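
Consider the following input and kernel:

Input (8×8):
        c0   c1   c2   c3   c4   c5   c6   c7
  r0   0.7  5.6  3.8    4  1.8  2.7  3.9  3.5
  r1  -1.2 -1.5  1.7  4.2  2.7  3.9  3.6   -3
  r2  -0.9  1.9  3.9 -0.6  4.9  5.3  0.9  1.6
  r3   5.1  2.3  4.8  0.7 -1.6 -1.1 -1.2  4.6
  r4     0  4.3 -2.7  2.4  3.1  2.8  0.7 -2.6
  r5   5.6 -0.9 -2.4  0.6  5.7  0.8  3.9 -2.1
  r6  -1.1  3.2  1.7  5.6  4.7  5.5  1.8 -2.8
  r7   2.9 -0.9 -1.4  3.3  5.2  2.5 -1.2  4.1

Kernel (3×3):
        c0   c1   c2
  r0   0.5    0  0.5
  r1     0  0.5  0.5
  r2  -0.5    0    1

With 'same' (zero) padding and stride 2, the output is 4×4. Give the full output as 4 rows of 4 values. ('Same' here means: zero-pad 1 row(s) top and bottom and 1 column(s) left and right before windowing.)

1.65 8.85 4.05 -1.25
2.05 2.55 7.7 6.85
2.4 2.4 3.25 -1.7
-0.3 7.25 6.65 1.7

Output[0,0]: The receptive field on the zero-padded input at this output position is [0 0 0 / 0 0.7 5.6 / 0 -1.2 -1.5]. Elementwise product with the kernel and sum: 0·0.5 + 0·0.5 + 0.7·0.5 + 5.6·0.5 + 0·-0.5 + -1.5·1.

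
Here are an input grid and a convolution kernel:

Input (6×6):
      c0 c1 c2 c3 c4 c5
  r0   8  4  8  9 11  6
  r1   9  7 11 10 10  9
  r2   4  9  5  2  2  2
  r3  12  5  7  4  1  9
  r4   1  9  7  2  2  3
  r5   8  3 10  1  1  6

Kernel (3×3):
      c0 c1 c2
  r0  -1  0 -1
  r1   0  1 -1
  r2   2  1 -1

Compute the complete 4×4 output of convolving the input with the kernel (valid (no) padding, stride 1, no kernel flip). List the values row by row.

Output[0,0]: The receptive field on the input at this output position is [8 4 8 / 9 7 11 / 4 9 5]. Elementwise product with the kernel and sum: 8·-1 + 8·-1 + 7·1 + 11·-1 + 4·2 + 9·1 + 5·-1.

-8 9 -9 -10
6 -1 -4 -19
-7 15 10 -9
-8 11 12 -17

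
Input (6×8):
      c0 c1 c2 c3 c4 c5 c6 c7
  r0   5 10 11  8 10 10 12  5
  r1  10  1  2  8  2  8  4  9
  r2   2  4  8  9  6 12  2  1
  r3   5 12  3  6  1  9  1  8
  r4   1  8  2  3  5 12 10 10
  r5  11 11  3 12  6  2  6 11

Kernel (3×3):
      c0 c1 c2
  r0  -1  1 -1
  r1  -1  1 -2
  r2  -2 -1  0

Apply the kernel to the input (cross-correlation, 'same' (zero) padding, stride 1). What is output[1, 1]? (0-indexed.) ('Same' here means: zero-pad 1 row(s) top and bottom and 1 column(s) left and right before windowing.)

-27

The receptive field on the zero-padded input at this output position is [5 10 11 / 10 1 2 / 2 4 8]. Elementwise product with the kernel and sum: 5·-1 + 10·1 + 11·-1 + 10·-1 + 1·1 + 2·-2 + 2·-2 + 4·-1.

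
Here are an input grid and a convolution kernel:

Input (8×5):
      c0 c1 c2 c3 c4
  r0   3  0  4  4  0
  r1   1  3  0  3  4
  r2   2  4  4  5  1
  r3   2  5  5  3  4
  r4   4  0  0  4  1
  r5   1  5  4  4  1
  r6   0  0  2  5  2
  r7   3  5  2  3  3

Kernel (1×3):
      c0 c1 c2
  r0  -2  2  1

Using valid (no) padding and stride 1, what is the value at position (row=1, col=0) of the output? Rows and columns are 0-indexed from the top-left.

4

The receptive field on the input at this output position is [1 3 0]. Elementwise product with the kernel and sum: 1·-2 + 3·2 + 0·1.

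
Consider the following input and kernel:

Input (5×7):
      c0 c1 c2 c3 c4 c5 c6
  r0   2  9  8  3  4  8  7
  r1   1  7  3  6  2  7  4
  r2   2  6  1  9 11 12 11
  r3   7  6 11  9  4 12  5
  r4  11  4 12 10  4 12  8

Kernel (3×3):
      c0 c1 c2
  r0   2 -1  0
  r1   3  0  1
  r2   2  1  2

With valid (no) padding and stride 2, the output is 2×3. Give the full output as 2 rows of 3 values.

Output[0,0]: The receptive field on the input at this output position is [2 9 8 / 1 7 3 / 2 6 1]. Elementwise product with the kernel and sum: 2·2 + 9·-1 + 1·3 + 3·1 + 2·2 + 6·1 + 1·2.

13 57 66
80 72 63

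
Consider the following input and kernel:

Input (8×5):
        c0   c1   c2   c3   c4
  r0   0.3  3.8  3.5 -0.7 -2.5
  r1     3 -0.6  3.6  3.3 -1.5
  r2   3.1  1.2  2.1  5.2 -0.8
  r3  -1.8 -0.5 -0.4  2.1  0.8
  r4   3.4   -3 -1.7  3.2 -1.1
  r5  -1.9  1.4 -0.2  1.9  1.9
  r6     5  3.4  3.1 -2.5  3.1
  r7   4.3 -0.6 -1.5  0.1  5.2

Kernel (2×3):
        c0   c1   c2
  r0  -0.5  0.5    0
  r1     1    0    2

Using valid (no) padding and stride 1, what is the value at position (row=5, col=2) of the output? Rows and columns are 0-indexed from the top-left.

The receptive field on the input at this output position is [-0.2 1.9 1.9 / 3.1 -2.5 3.1]. Elementwise product with the kernel and sum: -0.2·-0.5 + 1.9·0.5 + 3.1·1 + 3.1·2.

10.35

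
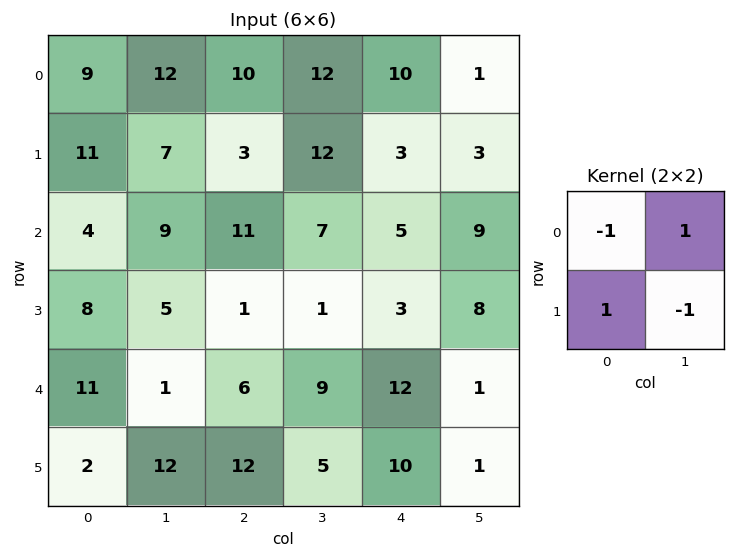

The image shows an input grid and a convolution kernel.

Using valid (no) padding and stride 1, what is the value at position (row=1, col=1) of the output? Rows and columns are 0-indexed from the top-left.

The receptive field on the input at this output position is [7 3 / 9 11]. Elementwise product with the kernel and sum: 7·-1 + 3·1 + 9·1 + 11·-1.

-6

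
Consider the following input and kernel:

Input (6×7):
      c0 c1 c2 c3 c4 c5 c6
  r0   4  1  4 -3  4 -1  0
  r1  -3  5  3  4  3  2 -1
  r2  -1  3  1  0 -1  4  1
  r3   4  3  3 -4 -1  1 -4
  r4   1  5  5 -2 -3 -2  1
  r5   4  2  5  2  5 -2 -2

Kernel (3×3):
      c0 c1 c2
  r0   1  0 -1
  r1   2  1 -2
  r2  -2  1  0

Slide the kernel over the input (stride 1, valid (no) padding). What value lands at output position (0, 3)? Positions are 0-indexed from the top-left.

The receptive field on the input at this output position is [-3 4 -1 / 4 3 2 / 0 -1 4]. Elementwise product with the kernel and sum: -3·1 + -1·-1 + 4·2 + 3·1 + 2·-2 + 0·-2 + -1·1.

4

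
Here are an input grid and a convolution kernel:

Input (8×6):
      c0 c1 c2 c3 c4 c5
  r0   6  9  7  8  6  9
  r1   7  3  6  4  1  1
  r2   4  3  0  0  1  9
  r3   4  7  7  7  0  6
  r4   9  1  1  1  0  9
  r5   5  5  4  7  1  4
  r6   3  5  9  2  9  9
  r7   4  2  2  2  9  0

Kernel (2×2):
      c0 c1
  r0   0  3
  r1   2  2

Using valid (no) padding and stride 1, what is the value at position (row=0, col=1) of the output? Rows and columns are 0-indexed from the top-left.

The receptive field on the input at this output position is [9 7 / 3 6]. Elementwise product with the kernel and sum: 7·3 + 3·2 + 6·2.

39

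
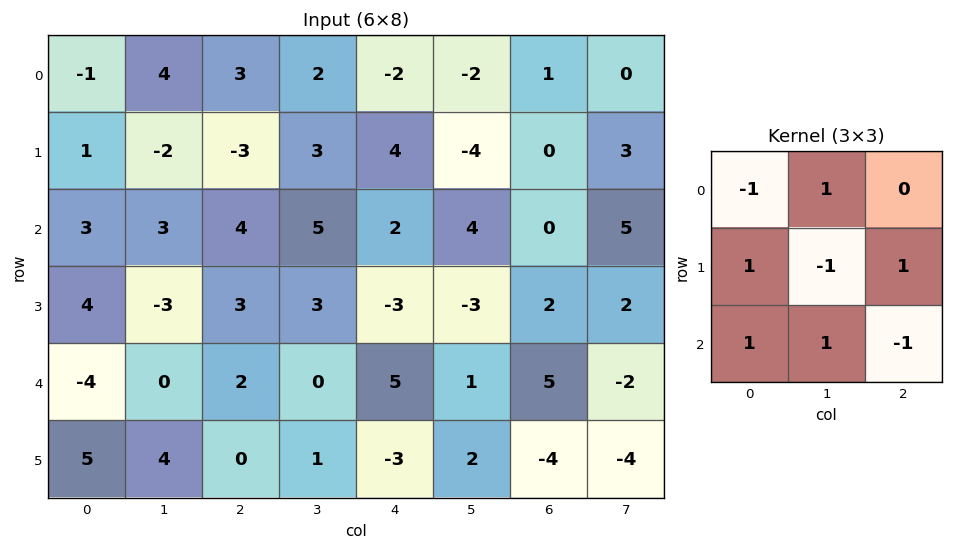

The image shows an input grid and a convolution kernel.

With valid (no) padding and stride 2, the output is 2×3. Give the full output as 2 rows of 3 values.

Output[0,0]: The receptive field on the input at this output position is [-1 4 3 / 1 -2 -3 / 3 3 4]. Elementwise product with the kernel and sum: -1·-1 + 4·1 + 1·1 + -2·-1 + -3·1 + 3·1 + 3·1 + 4·-1.
Output[0,1]: The receptive field on the input at this output position is [3 2 -2 / -3 3 4 / 4 5 2]. Elementwise product with the kernel and sum: 3·-1 + 2·1 + -3·1 + 3·-1 + 4·1 + 4·1 + 5·1 + 2·-1.

7 4 14
4 -5 5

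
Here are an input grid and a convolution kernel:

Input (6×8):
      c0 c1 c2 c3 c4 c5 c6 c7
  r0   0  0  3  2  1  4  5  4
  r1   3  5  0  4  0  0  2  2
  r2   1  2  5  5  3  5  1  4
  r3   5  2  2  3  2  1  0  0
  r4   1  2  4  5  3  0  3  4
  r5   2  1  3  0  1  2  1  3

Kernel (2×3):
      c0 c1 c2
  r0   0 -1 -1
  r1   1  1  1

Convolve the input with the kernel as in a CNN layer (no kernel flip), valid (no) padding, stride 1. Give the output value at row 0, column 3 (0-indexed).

-1

The receptive field on the input at this output position is [2 1 4 / 4 0 0]. Elementwise product with the kernel and sum: 1·-1 + 4·-1 + 4·1 + 0·1 + 0·1.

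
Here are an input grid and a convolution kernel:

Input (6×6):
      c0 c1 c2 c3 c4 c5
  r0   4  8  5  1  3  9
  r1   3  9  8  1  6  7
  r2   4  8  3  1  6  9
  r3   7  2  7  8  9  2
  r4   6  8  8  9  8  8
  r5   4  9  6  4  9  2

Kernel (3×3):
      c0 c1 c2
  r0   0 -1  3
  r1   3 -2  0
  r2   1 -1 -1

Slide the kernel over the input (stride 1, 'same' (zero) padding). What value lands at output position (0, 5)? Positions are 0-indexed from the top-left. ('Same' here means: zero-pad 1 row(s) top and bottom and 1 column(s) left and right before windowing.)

-10

The receptive field on the zero-padded input at this output position is [0 0 0 / 3 9 0 / 6 7 0]. Elementwise product with the kernel and sum: 0·-1 + 0·3 + 3·3 + 9·-2 + 6·1 + 7·-1 + 0·-1.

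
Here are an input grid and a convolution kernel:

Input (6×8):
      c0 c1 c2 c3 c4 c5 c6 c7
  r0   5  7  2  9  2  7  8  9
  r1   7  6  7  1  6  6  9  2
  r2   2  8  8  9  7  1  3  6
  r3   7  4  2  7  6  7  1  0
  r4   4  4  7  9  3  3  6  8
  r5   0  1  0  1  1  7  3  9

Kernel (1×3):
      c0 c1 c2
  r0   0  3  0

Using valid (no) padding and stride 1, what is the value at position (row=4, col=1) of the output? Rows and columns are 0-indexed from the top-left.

The receptive field on the input at this output position is [4 7 9]. Elementwise product with the kernel and sum: 7·3.

21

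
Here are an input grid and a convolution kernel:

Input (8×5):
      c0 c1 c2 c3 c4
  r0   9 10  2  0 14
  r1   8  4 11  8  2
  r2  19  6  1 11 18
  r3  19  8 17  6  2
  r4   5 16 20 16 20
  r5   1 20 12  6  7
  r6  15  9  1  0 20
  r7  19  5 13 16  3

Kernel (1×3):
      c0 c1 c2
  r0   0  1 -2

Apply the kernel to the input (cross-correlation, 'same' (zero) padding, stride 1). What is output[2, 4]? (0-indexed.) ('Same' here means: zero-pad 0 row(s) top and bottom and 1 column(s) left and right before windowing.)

The receptive field on the zero-padded input at this output position is [11 18 0]. Elementwise product with the kernel and sum: 18·1 + 0·-2.

18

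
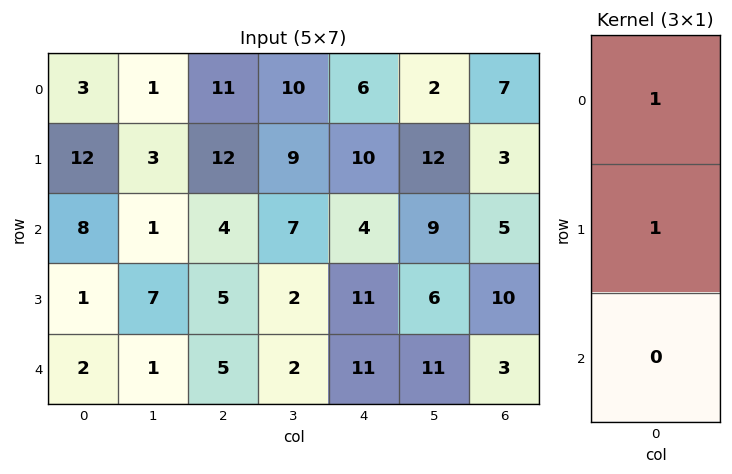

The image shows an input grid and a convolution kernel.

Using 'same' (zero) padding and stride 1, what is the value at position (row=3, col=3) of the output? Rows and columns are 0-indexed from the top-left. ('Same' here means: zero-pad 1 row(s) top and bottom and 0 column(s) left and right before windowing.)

The receptive field on the zero-padded input at this output position is [7 / 2 / 2]. Elementwise product with the kernel and sum: 7·1 + 2·1.

9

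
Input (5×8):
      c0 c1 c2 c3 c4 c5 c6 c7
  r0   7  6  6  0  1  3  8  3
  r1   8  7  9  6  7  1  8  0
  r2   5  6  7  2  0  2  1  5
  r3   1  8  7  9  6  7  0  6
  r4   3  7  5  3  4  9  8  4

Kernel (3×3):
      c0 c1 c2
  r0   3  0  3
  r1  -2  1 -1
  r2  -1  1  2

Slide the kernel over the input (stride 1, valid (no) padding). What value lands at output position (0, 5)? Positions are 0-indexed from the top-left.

The receptive field on the input at this output position is [3 8 3 / 1 8 0 / 2 1 5]. Elementwise product with the kernel and sum: 3·3 + 3·3 + 1·-2 + 8·1 + 0·-1 + 2·-1 + 1·1 + 5·2.

33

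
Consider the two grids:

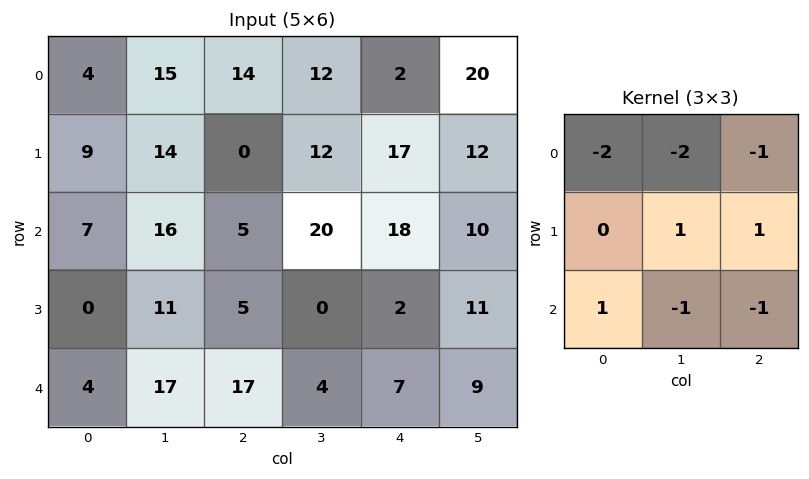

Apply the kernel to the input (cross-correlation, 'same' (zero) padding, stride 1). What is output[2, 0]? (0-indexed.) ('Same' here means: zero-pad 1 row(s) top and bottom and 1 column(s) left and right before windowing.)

The receptive field on the zero-padded input at this output position is [0 9 14 / 0 7 16 / 0 0 11]. Elementwise product with the kernel and sum: 0·-2 + 9·-2 + 14·-1 + 7·1 + 16·1 + 0·1 + 0·-1 + 11·-1.

-20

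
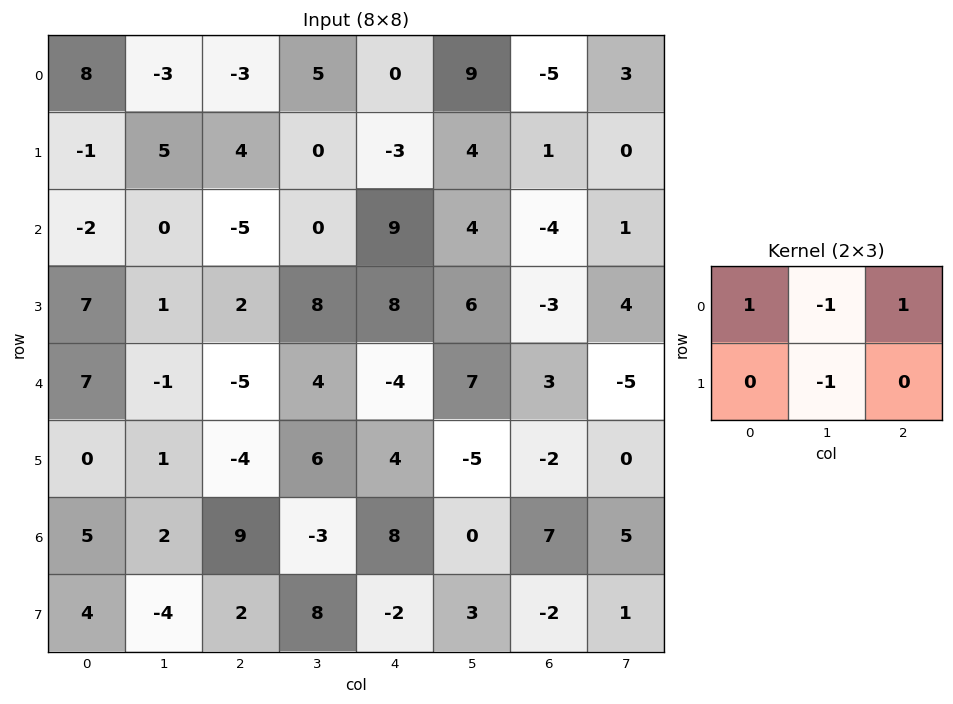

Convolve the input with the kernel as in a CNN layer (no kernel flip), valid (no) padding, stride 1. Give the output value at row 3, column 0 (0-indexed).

The receptive field on the input at this output position is [7 1 2 / 7 -1 -5]. Elementwise product with the kernel and sum: 7·1 + 1·-1 + 2·1 + -1·-1.

9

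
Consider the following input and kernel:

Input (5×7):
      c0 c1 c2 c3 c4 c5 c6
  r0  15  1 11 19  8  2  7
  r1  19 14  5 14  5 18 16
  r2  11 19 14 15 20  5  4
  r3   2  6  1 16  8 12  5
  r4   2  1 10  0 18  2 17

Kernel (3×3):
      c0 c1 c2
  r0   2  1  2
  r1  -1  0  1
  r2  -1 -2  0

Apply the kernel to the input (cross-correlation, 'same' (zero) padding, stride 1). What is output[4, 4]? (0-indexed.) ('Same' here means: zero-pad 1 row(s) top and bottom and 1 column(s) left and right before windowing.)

The receptive field on the zero-padded input at this output position is [16 8 12 / 0 18 2 / 0 0 0]. Elementwise product with the kernel and sum: 16·2 + 8·1 + 12·2 + 0·-1 + 2·1 + 0·-1 + 0·-2.

66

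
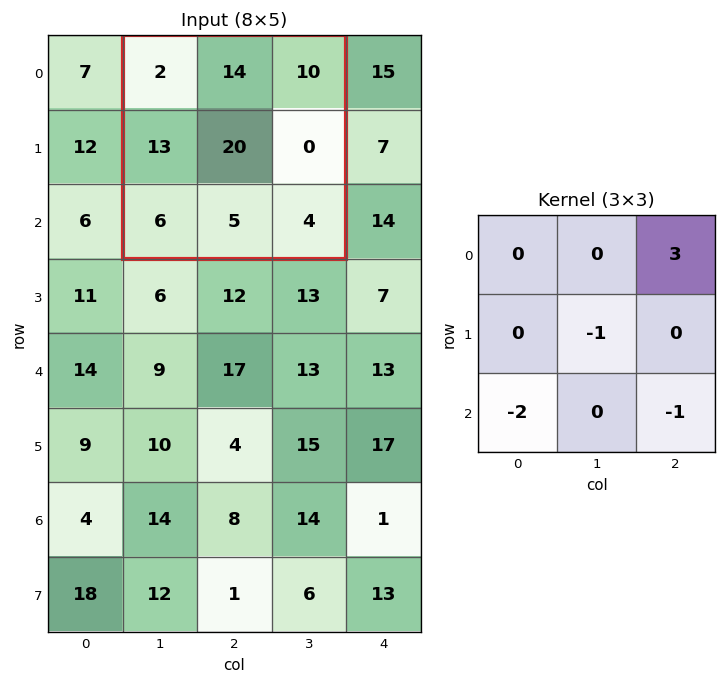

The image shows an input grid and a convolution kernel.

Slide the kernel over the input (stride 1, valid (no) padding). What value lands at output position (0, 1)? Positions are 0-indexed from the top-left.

The receptive field on the input at this output position is [2 14 10 / 13 20 0 / 6 5 4]. Elementwise product with the kernel and sum: 10·3 + 20·-1 + 6·-2 + 4·-1.

-6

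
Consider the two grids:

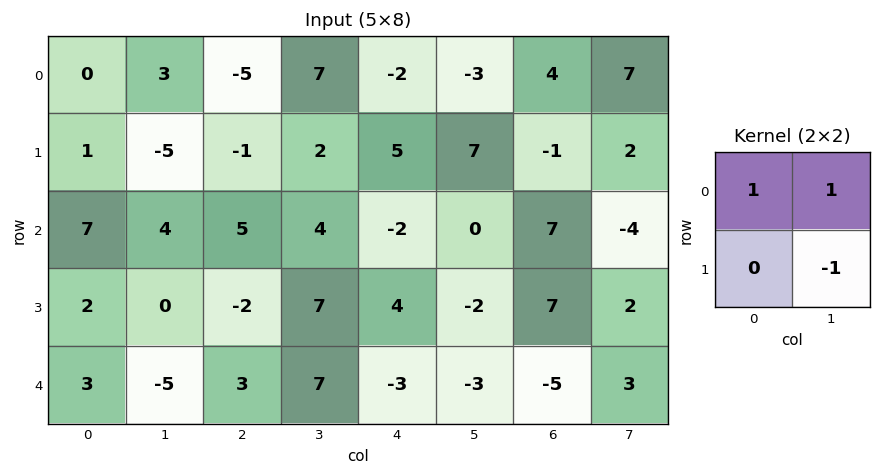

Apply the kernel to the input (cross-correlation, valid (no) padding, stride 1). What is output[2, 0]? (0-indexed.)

The receptive field on the input at this output position is [7 4 / 2 0]. Elementwise product with the kernel and sum: 7·1 + 4·1 + 0·-1.

11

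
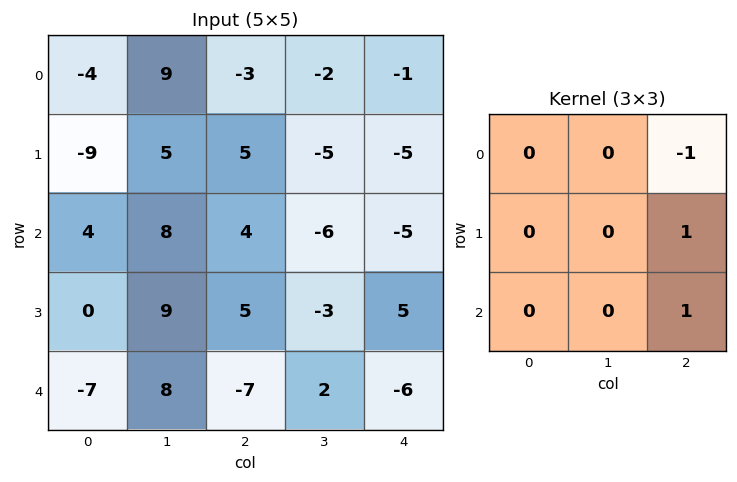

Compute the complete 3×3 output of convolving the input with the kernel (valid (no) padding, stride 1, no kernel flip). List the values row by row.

Output[0,0]: The receptive field on the input at this output position is [-4 9 -3 / -9 5 5 / 4 8 4]. Elementwise product with the kernel and sum: -3·-1 + 5·1 + 4·1.

12 -9 -9
4 -4 5
-6 5 4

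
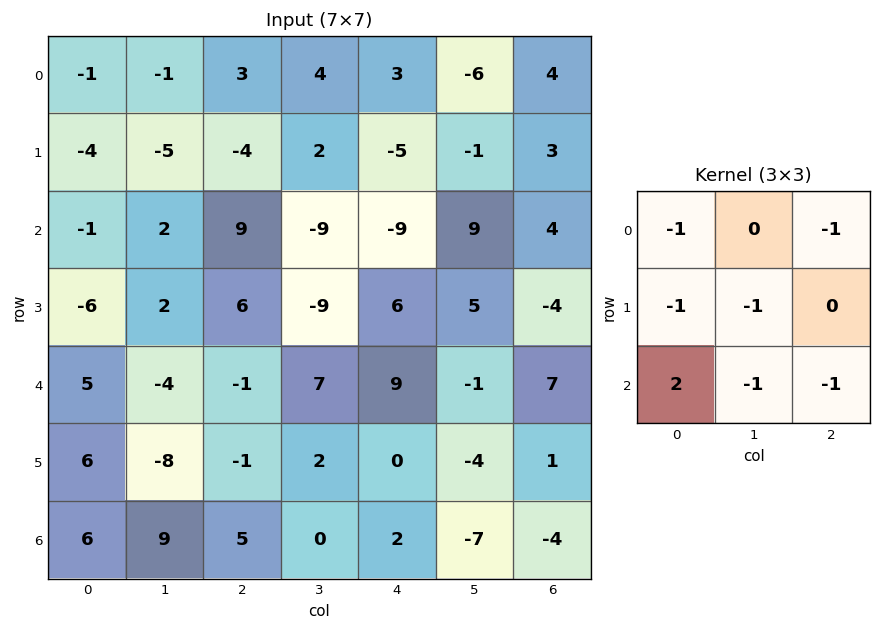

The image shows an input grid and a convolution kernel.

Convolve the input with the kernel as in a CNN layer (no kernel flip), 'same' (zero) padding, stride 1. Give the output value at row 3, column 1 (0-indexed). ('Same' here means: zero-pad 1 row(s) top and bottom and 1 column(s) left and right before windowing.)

The receptive field on the zero-padded input at this output position is [-1 2 9 / -6 2 6 / 5 -4 -1]. Elementwise product with the kernel and sum: -1·-1 + 9·-1 + -6·-1 + 2·-1 + 5·2 + -4·-1 + -1·-1.

11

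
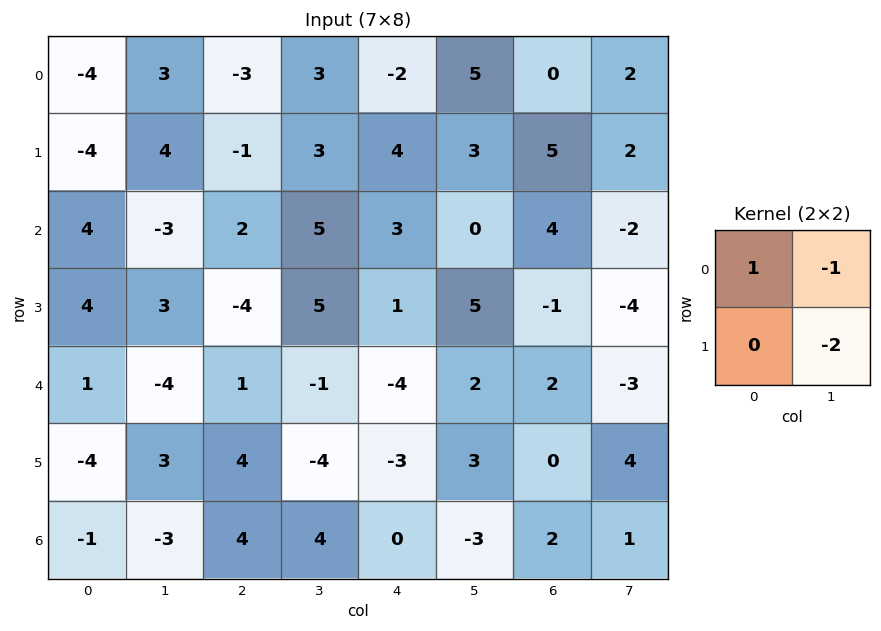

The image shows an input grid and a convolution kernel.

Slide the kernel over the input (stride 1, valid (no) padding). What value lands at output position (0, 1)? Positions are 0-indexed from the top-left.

8

The receptive field on the input at this output position is [3 -3 / 4 -1]. Elementwise product with the kernel and sum: 3·1 + -3·-1 + -1·-2.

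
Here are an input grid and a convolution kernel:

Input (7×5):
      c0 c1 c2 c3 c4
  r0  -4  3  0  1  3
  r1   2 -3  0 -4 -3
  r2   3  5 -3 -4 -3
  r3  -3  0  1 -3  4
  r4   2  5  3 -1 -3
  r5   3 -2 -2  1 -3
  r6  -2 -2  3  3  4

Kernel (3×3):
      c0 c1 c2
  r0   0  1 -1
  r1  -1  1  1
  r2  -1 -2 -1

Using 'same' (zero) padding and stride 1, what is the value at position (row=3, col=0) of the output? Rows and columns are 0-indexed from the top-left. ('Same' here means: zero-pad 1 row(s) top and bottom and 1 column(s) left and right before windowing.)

-14

The receptive field on the zero-padded input at this output position is [0 3 5 / 0 -3 0 / 0 2 5]. Elementwise product with the kernel and sum: 3·1 + 5·-1 + 0·-1 + -3·1 + 0·1 + 0·-1 + 2·-2 + 5·-1.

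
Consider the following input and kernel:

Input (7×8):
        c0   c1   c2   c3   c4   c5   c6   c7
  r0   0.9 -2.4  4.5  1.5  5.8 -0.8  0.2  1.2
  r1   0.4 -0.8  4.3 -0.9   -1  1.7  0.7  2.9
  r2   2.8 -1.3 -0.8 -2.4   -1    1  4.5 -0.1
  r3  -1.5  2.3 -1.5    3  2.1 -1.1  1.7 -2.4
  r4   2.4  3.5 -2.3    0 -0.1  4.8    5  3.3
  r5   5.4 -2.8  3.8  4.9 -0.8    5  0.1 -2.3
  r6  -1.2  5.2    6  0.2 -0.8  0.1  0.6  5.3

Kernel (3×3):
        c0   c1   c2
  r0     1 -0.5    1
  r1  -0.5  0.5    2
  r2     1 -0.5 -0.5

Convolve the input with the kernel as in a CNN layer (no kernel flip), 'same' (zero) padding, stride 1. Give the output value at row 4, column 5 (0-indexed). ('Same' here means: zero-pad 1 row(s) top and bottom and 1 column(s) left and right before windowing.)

The receptive field on the zero-padded input at this output position is [2.1 -1.1 1.7 / -0.1 4.8 5 / -0.8 5 0.1]. Elementwise product with the kernel and sum: 2.1·1 + -1.1·-0.5 + 1.7·1 + -0.1·-0.5 + 4.8·0.5 + 5·2 + -0.8·1 + 5·-0.5 + 0.1·-0.5.

13.45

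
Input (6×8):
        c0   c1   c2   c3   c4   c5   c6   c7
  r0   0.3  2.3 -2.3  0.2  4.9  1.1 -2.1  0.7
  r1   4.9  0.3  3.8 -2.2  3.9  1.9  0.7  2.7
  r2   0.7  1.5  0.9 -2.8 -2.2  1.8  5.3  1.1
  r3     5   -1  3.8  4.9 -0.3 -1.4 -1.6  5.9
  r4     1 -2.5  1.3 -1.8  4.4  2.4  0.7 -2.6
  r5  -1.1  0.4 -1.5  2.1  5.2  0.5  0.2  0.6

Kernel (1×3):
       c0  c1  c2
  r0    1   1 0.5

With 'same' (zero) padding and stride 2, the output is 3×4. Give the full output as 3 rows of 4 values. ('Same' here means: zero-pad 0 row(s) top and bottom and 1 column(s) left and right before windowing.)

1.45 0.1 5.65 -0.65
1.45 1 -4.1 7.65
-0.25 -2.1 3.8 1.8

Output[0,0]: The receptive field on the zero-padded input at this output position is [0 0.3 2.3]. Elementwise product with the kernel and sum: 0·1 + 0.3·1 + 2.3·0.5.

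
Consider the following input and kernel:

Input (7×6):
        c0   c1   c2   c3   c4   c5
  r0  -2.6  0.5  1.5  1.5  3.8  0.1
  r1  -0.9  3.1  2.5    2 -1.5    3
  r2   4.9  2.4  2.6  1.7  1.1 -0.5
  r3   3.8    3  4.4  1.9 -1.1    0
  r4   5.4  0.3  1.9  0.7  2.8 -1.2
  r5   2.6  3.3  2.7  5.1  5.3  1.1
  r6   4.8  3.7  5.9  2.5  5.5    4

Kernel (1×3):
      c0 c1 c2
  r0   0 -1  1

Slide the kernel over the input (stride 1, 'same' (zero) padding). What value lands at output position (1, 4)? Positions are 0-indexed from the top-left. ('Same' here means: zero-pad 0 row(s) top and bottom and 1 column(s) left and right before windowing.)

4.5

The receptive field on the zero-padded input at this output position is [2 -1.5 3]. Elementwise product with the kernel and sum: -1.5·-1 + 3·1.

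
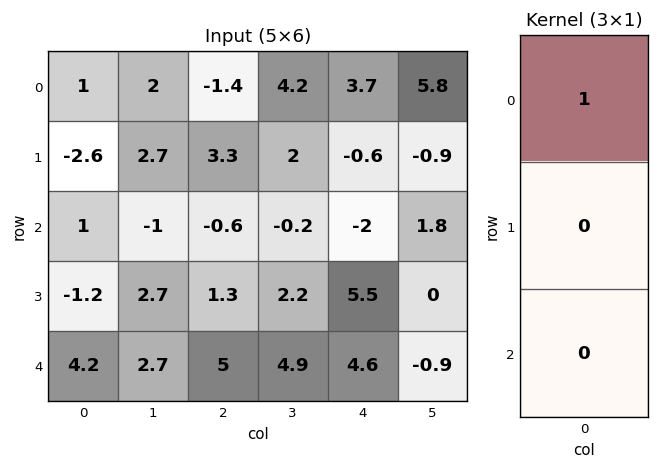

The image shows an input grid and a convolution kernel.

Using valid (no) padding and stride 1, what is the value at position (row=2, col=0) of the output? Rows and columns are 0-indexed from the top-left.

1

The receptive field on the input at this output position is [1 / -1.2 / 4.2]. Elementwise product with the kernel and sum: 1·1.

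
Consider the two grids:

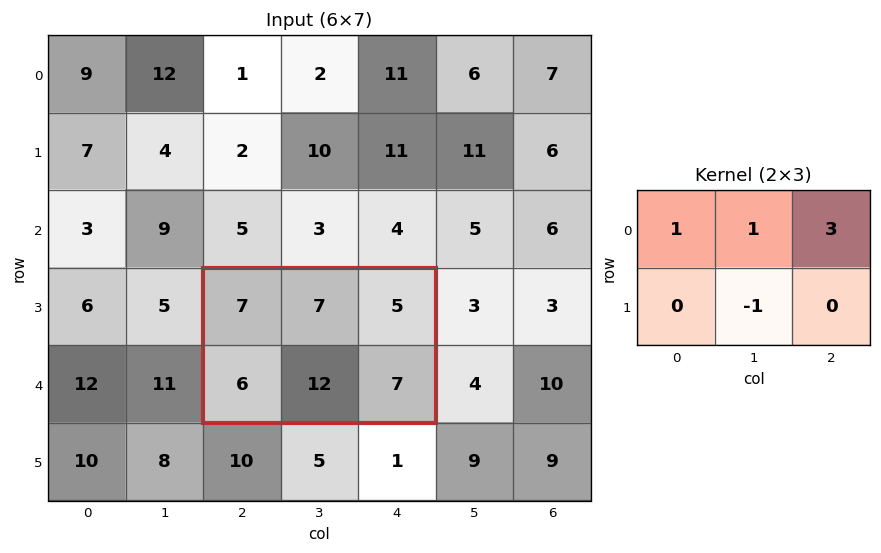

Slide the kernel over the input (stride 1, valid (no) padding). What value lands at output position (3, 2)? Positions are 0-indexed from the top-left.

17

The receptive field on the input at this output position is [7 7 5 / 6 12 7]. Elementwise product with the kernel and sum: 7·1 + 7·1 + 5·3 + 12·-1.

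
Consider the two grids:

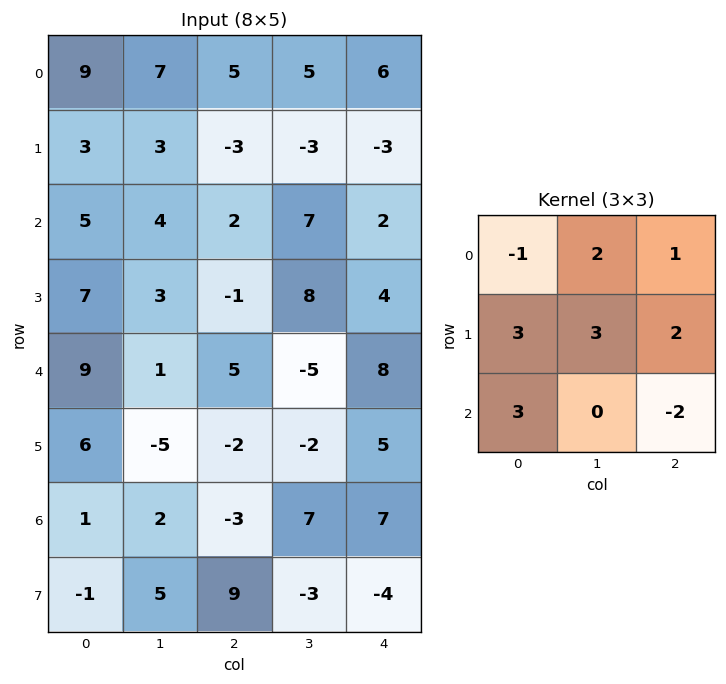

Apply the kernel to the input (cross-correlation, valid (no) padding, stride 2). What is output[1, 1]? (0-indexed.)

42

The receptive field on the input at this output position is [2 7 2 / -1 8 4 / 5 -5 8]. Elementwise product with the kernel and sum: 2·-1 + 7·2 + 2·1 + -1·3 + 8·3 + 4·2 + 5·3 + 8·-2.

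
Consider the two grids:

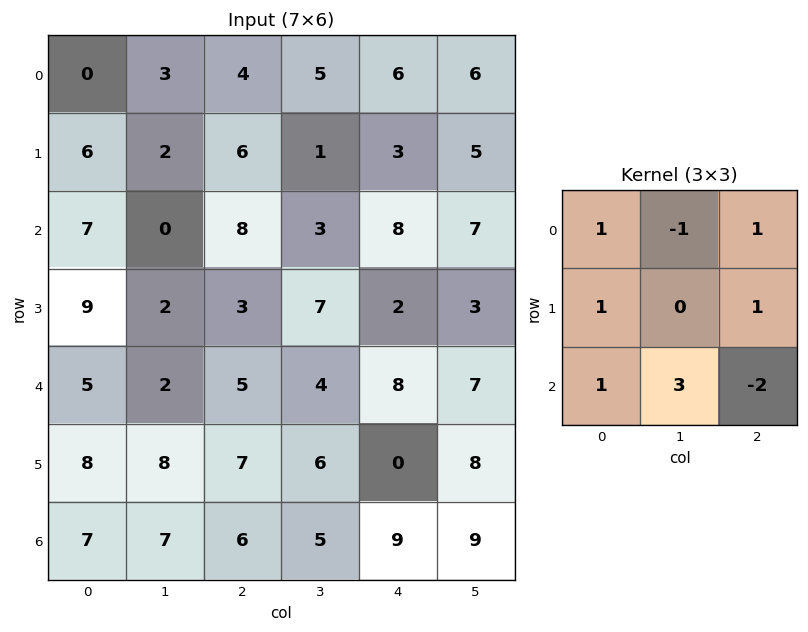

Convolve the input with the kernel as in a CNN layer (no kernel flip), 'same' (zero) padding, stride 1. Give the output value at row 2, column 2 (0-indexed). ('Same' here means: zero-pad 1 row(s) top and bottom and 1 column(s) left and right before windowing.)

The receptive field on the zero-padded input at this output position is [2 6 1 / 0 8 3 / 2 3 7]. Elementwise product with the kernel and sum: 2·1 + 6·-1 + 1·1 + 0·1 + 3·1 + 2·1 + 3·3 + 7·-2.

-3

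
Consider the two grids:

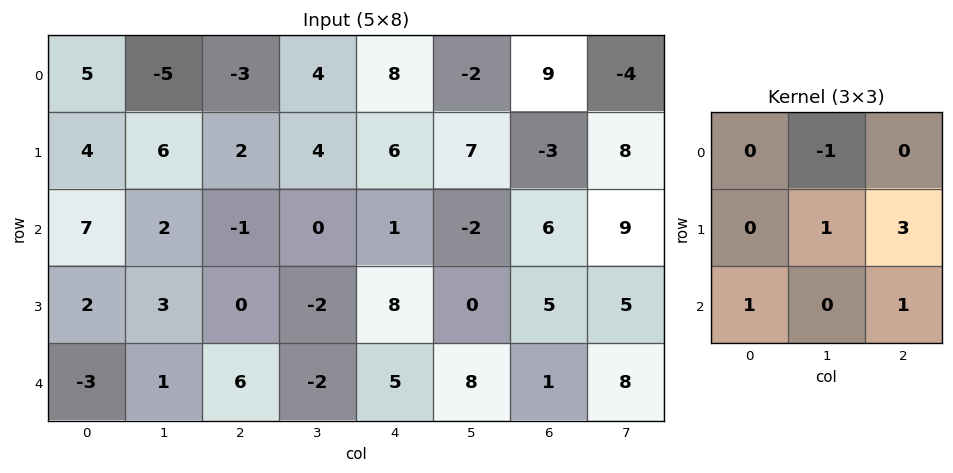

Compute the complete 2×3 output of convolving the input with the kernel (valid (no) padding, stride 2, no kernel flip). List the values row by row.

23 18 7
4 33 23

Output[0,0]: The receptive field on the input at this output position is [5 -5 -3 / 4 6 2 / 7 2 -1]. Elementwise product with the kernel and sum: -5·-1 + 6·1 + 2·3 + 7·1 + -1·1.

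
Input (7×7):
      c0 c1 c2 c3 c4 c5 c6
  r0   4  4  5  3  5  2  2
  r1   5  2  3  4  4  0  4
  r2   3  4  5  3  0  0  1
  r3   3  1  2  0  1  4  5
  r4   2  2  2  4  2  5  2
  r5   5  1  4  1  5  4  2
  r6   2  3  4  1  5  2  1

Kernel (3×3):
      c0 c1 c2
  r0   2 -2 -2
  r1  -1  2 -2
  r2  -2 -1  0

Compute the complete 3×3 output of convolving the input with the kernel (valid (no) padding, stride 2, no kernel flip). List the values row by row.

-27 -22 -10
-23 -8 -14
-22 -29 -23

Output[0,0]: The receptive field on the input at this output position is [4 4 5 / 5 2 3 / 3 4 5]. Elementwise product with the kernel and sum: 4·2 + 4·-2 + 5·-2 + 5·-1 + 2·2 + 3·-2 + 3·-2 + 4·-1.
Output[0,1]: The receptive field on the input at this output position is [5 3 5 / 3 4 4 / 5 3 0]. Elementwise product with the kernel and sum: 5·2 + 3·-2 + 5·-2 + 3·-1 + 4·2 + 4·-2 + 5·-2 + 3·-1.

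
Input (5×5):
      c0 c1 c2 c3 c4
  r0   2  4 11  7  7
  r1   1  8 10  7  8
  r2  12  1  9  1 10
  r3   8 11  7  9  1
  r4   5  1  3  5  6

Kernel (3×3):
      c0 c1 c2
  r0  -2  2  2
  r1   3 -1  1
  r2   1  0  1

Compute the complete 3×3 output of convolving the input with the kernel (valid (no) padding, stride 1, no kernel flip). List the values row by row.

Output[0,0]: The receptive field on the input at this output position is [2 4 11 / 1 8 10 / 12 1 9]. Elementwise product with the kernel and sum: 2·-2 + 4·2 + 11·2 + 1·3 + 8·-1 + 10·1 + 12·1 + 9·1.

52 51 56
93 33 54
24 59 26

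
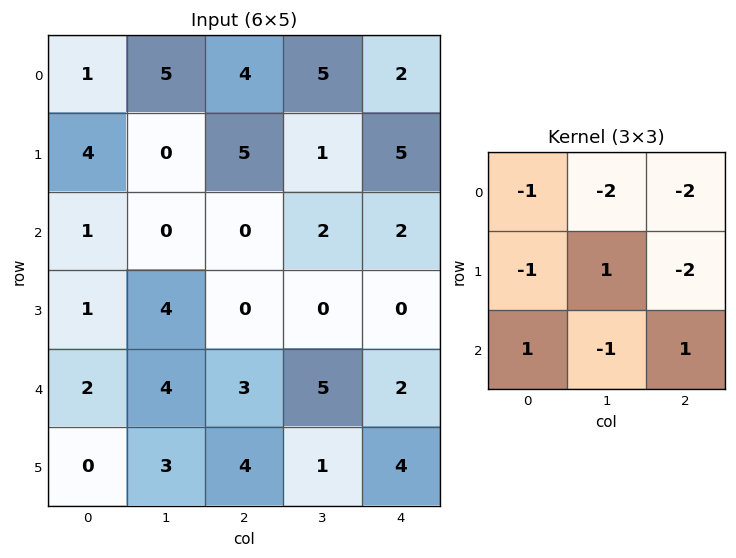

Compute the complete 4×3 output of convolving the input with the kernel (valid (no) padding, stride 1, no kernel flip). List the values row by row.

Output[0,0]: The receptive field on the input at this output position is [1 5 4 / 4 0 5 / 1 0 0]. Elementwise product with the kernel and sum: 1·-1 + 5·-2 + 4·-2 + 4·-1 + 0·1 + 5·-2 + 1·1 + 0·-1 + 0·1.

-32 -18 -32
-18 -12 -19
3 -2 -8
-12 -15 5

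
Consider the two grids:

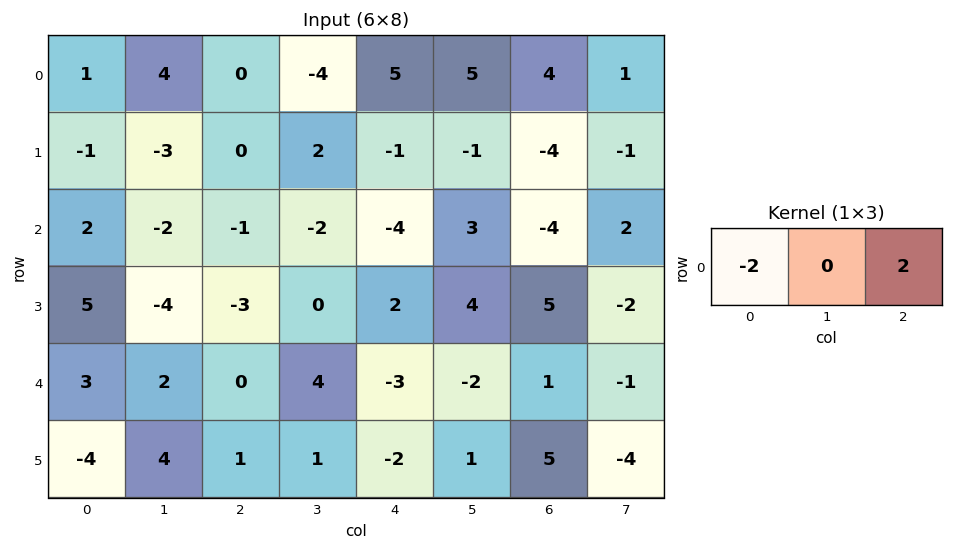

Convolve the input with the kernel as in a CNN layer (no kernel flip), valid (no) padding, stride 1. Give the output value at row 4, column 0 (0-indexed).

The receptive field on the input at this output position is [3 2 0]. Elementwise product with the kernel and sum: 3·-2 + 0·2.

-6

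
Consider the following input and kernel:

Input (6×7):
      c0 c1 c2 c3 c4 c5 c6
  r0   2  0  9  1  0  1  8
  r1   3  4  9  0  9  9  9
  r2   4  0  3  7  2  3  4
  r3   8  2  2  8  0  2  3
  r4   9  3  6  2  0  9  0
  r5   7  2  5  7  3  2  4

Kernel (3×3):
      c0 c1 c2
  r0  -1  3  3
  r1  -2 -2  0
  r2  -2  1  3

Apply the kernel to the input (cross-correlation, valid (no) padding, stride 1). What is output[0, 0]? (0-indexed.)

12

The receptive field on the input at this output position is [2 0 9 / 3 4 9 / 4 0 3]. Elementwise product with the kernel and sum: 2·-1 + 0·3 + 9·3 + 3·-2 + 4·-2 + 4·-2 + 0·1 + 3·3.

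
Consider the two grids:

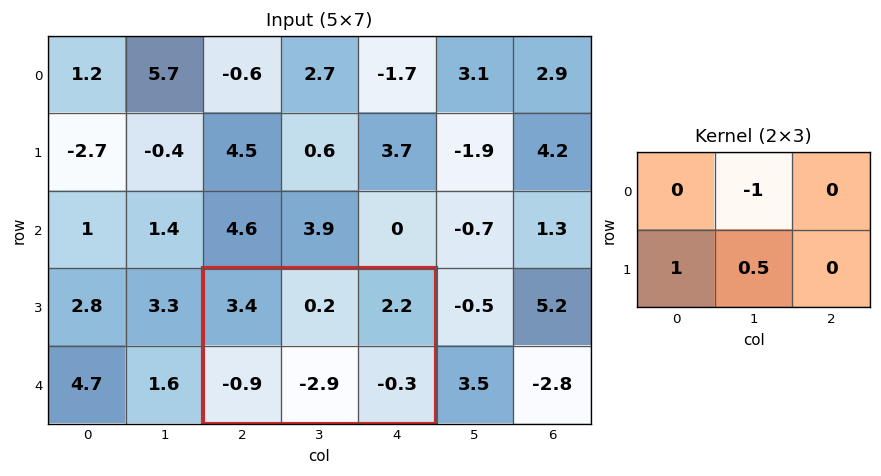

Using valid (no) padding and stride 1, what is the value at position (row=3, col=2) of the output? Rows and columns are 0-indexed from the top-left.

The receptive field on the input at this output position is [3.4 0.2 2.2 / -0.9 -2.9 -0.3]. Elementwise product with the kernel and sum: 0.2·-1 + -0.9·1 + -2.9·0.5.

-2.55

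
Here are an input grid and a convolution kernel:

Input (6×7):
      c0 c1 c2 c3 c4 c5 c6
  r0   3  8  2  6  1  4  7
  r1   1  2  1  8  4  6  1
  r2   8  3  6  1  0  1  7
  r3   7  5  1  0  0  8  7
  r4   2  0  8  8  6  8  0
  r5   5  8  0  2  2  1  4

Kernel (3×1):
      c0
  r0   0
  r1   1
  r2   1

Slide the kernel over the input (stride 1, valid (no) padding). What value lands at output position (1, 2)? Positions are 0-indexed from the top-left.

The receptive field on the input at this output position is [1 / 6 / 1]. Elementwise product with the kernel and sum: 6·1 + 1·1.

7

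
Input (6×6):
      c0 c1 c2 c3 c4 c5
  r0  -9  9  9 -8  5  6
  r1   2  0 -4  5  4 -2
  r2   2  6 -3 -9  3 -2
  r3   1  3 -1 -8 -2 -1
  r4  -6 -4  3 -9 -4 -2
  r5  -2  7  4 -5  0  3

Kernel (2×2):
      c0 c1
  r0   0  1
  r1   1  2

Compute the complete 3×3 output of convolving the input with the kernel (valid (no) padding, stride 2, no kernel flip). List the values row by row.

11 -2 6
13 -26 -6
8 -15 4

Output[0,0]: The receptive field on the input at this output position is [-9 9 / 2 0]. Elementwise product with the kernel and sum: 9·1 + 2·1 + 0·2.
Output[0,1]: The receptive field on the input at this output position is [9 -8 / -4 5]. Elementwise product with the kernel and sum: -8·1 + -4·1 + 5·2.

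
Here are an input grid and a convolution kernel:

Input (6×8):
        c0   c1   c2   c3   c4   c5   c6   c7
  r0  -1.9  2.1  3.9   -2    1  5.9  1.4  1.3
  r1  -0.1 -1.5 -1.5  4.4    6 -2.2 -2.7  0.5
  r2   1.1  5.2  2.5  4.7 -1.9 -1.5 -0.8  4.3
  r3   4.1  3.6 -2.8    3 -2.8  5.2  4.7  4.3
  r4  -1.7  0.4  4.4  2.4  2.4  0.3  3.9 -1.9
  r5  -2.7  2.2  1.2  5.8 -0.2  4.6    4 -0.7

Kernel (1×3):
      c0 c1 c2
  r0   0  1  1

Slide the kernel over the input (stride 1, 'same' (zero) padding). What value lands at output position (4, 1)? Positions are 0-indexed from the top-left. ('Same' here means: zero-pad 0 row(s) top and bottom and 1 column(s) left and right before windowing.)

The receptive field on the zero-padded input at this output position is [-1.7 0.4 4.4]. Elementwise product with the kernel and sum: 0.4·1 + 4.4·1.

4.8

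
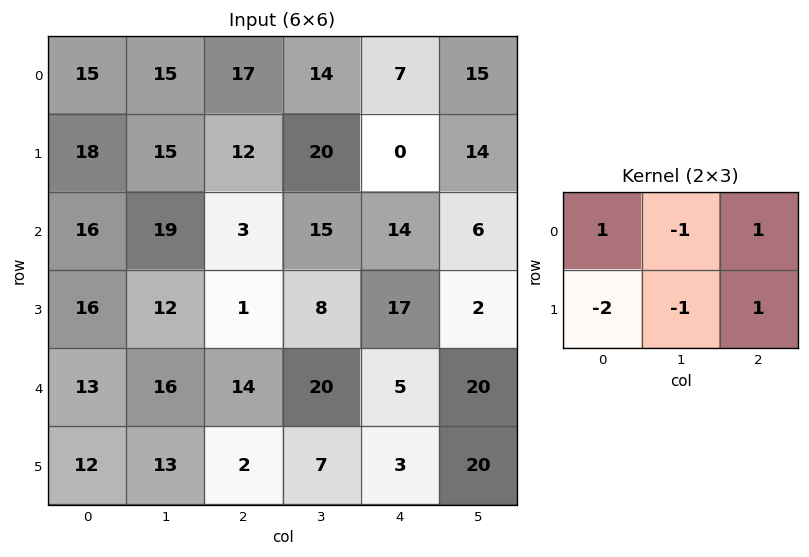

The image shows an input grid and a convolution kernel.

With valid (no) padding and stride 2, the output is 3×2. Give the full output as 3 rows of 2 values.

-22 -34
-43 9
-24 -9

Output[0,0]: The receptive field on the input at this output position is [15 15 17 / 18 15 12]. Elementwise product with the kernel and sum: 15·1 + 15·-1 + 17·1 + 18·-2 + 15·-1 + 12·1.
Output[0,1]: The receptive field on the input at this output position is [17 14 7 / 12 20 0]. Elementwise product with the kernel and sum: 17·1 + 14·-1 + 7·1 + 12·-2 + 20·-1 + 0·1.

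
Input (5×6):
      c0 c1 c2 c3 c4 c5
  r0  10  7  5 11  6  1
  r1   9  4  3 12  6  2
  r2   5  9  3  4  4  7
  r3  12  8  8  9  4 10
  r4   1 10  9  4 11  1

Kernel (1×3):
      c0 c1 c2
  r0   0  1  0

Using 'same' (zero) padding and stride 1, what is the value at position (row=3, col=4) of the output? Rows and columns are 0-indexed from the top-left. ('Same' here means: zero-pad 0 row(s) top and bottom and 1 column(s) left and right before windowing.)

4

The receptive field on the zero-padded input at this output position is [9 4 10]. Elementwise product with the kernel and sum: 4·1.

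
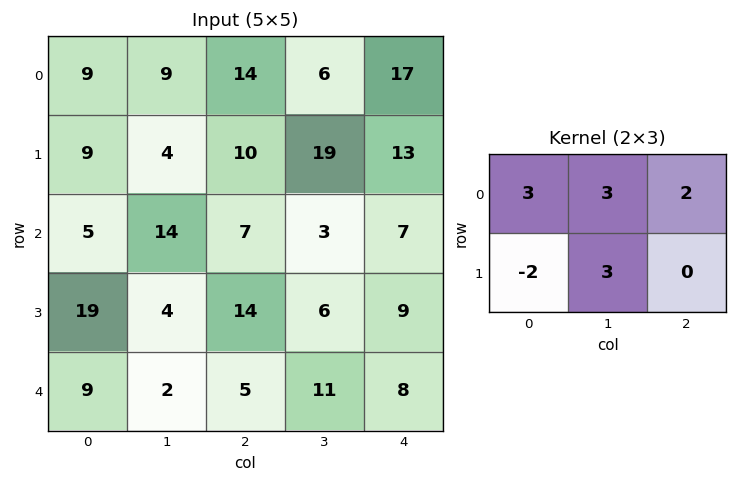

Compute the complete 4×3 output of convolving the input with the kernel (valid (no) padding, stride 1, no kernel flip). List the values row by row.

76 103 131
91 73 108
45 103 34
85 77 101

Output[0,0]: The receptive field on the input at this output position is [9 9 14 / 9 4 10]. Elementwise product with the kernel and sum: 9·3 + 9·3 + 14·2 + 9·-2 + 4·3.
Output[0,1]: The receptive field on the input at this output position is [9 14 6 / 4 10 19]. Elementwise product with the kernel and sum: 9·3 + 14·3 + 6·2 + 4·-2 + 10·3.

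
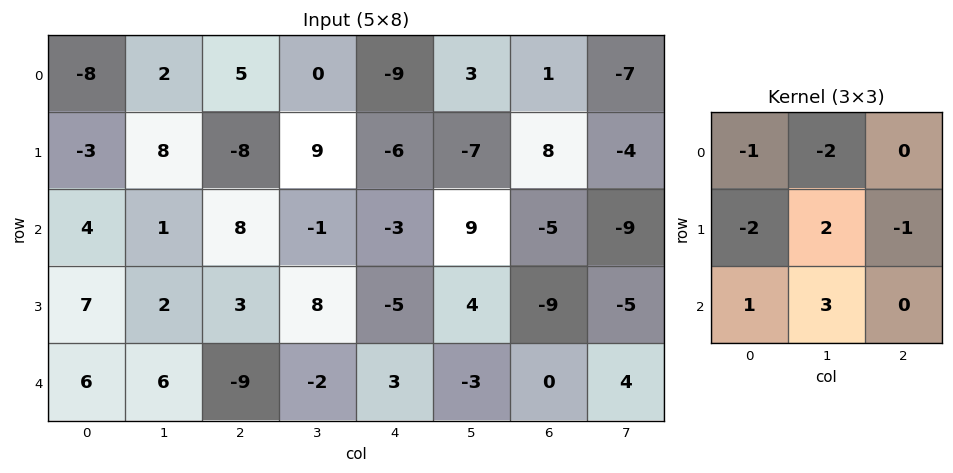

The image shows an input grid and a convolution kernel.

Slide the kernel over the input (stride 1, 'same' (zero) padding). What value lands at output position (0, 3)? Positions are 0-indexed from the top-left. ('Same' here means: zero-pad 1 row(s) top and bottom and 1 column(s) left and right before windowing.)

The receptive field on the zero-padded input at this output position is [0 0 0 / 5 0 -9 / -8 9 -6]. Elementwise product with the kernel and sum: 0·-1 + 0·-2 + 5·-2 + 0·2 + -9·-1 + -8·1 + 9·3.

18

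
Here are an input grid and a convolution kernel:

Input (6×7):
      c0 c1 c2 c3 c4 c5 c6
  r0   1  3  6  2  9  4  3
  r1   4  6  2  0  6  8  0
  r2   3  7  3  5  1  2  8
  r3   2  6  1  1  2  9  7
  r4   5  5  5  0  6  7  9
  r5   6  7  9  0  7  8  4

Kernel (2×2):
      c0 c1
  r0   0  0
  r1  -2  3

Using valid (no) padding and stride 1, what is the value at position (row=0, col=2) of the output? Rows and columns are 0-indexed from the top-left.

The receptive field on the input at this output position is [6 2 / 2 0]. Elementwise product with the kernel and sum: 2·-2 + 0·3.

-4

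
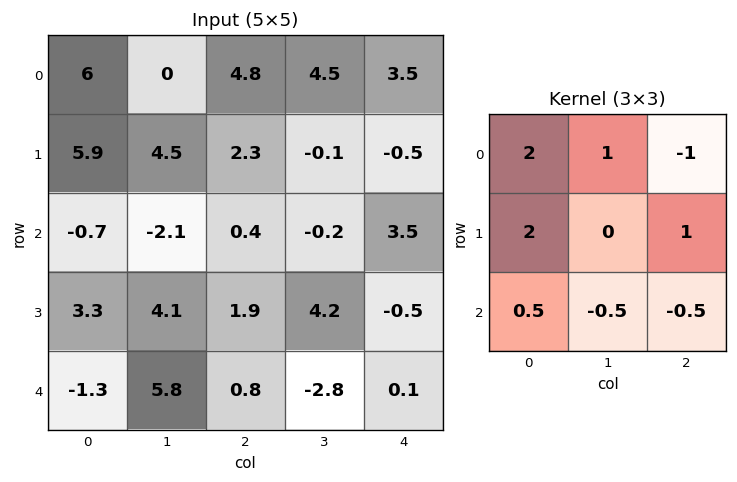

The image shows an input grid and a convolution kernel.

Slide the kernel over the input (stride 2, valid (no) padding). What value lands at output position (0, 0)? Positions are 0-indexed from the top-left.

The receptive field on the input at this output position is [6 0 4.8 / 5.9 4.5 2.3 / -0.7 -2.1 0.4]. Elementwise product with the kernel and sum: 6·2 + 0·1 + 4.8·-1 + 5.9·2 + 2.3·1 + -0.7·0.5 + -2.1·-0.5 + 0.4·-0.5.

21.8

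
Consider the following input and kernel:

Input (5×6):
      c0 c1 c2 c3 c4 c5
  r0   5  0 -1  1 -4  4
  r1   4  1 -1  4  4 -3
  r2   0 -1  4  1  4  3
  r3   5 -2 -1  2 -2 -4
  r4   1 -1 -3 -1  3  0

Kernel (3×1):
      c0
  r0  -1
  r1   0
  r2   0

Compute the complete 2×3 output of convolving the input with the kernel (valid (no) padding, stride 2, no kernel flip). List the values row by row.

Output[0,0]: The receptive field on the input at this output position is [5 / 4 / 0]. Elementwise product with the kernel and sum: 5·-1.
Output[0,1]: The receptive field on the input at this output position is [-1 / -1 / 4]. Elementwise product with the kernel and sum: -1·-1.

-5 1 4
0 -4 -4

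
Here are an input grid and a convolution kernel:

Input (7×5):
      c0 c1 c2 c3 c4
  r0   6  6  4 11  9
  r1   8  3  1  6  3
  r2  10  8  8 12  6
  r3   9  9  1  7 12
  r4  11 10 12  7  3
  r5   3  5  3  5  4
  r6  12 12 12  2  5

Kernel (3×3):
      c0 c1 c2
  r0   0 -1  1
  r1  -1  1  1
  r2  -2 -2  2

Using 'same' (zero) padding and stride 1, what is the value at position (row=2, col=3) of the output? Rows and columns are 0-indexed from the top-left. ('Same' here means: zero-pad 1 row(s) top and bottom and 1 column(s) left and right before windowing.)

15

The receptive field on the zero-padded input at this output position is [1 6 3 / 8 12 6 / 1 7 12]. Elementwise product with the kernel and sum: 6·-1 + 3·1 + 8·-1 + 12·1 + 6·1 + 1·-2 + 7·-2 + 12·2.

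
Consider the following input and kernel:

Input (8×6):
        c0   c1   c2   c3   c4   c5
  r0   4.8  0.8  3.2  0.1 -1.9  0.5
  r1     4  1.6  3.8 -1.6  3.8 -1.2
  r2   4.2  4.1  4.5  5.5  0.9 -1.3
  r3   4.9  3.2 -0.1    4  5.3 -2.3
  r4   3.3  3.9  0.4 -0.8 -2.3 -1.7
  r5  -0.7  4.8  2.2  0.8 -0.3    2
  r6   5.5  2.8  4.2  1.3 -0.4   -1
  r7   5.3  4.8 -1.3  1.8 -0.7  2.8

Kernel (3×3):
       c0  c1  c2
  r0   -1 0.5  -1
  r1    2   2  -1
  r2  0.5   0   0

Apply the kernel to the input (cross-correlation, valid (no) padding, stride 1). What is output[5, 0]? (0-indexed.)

The receptive field on the input at this output position is [-0.7 4.8 2.2 / 5.5 2.8 4.2 / 5.3 4.8 -1.3]. Elementwise product with the kernel and sum: -0.7·-1 + 4.8·0.5 + 2.2·-1 + 5.5·2 + 2.8·2 + 4.2·-1 + 5.3·0.5.

15.95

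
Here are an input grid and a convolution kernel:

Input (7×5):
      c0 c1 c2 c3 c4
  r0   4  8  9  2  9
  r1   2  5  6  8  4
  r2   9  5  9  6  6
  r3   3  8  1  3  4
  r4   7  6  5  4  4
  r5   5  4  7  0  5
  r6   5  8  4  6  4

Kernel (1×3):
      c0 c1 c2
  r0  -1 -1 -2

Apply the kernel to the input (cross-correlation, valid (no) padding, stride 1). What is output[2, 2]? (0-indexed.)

-27

The receptive field on the input at this output position is [9 6 6]. Elementwise product with the kernel and sum: 9·-1 + 6·-1 + 6·-2.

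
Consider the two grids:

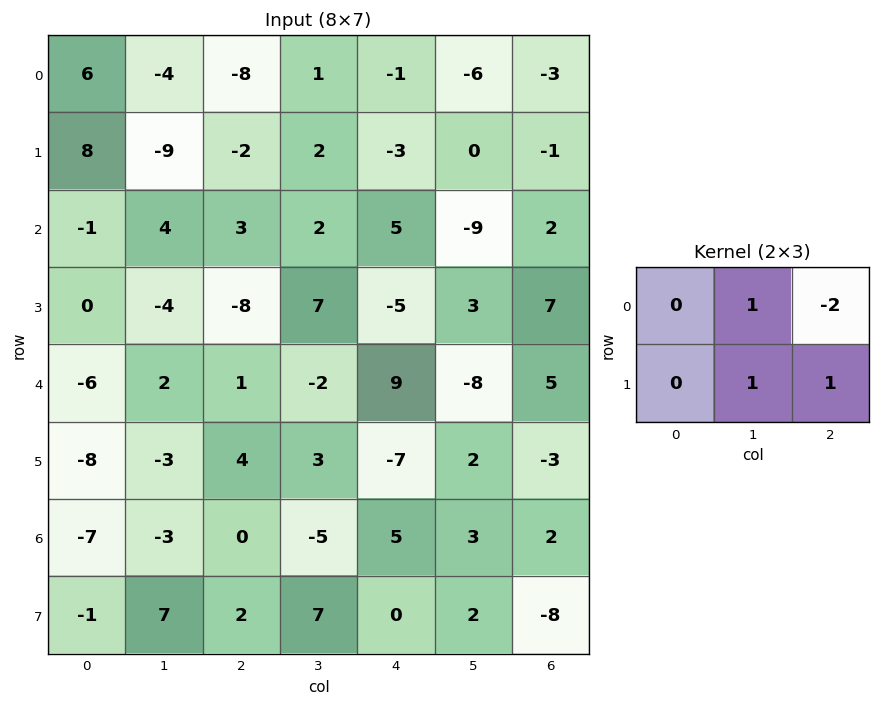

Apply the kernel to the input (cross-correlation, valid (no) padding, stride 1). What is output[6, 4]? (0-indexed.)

The receptive field on the input at this output position is [5 3 2 / 0 2 -8]. Elementwise product with the kernel and sum: 3·1 + 2·-2 + 2·1 + -8·1.

-7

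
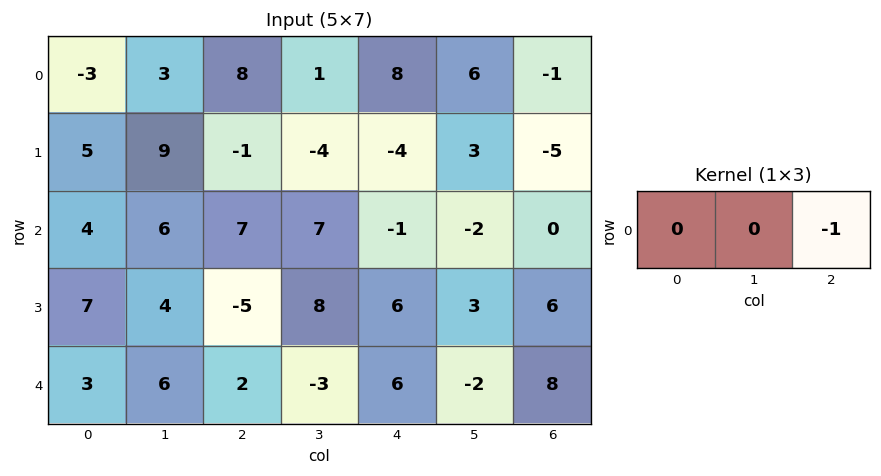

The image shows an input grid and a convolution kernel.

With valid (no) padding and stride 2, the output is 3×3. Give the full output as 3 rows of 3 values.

Output[0,0]: The receptive field on the input at this output position is [-3 3 8]. Elementwise product with the kernel and sum: 8·-1.

-8 -8 1
-7 1 0
-2 -6 -8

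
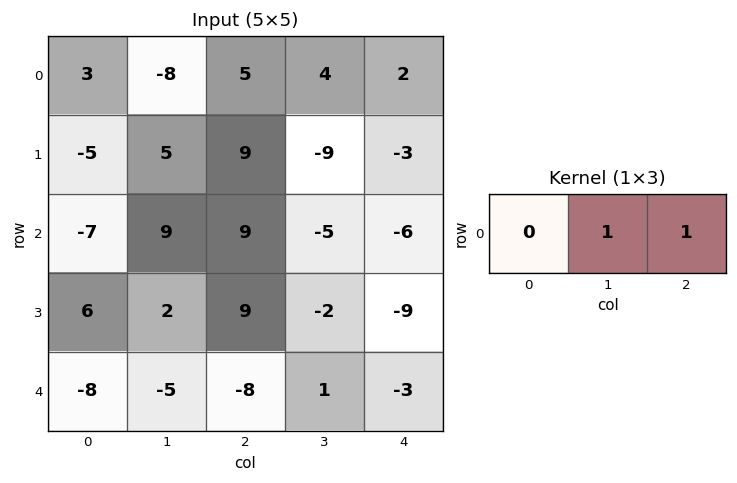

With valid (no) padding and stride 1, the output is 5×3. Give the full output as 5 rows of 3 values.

Output[0,0]: The receptive field on the input at this output position is [3 -8 5]. Elementwise product with the kernel and sum: -8·1 + 5·1.
Output[0,1]: The receptive field on the input at this output position is [-8 5 4]. Elementwise product with the kernel and sum: 5·1 + 4·1.

-3 9 6
14 0 -12
18 4 -11
11 7 -11
-13 -7 -2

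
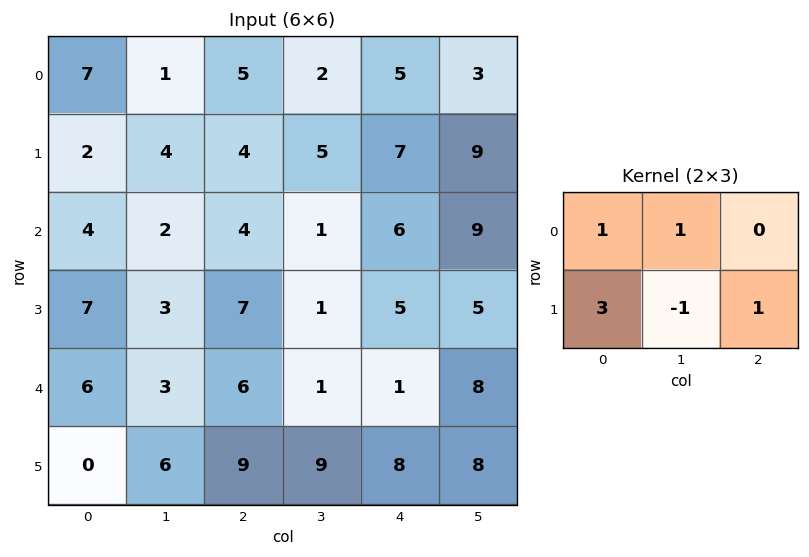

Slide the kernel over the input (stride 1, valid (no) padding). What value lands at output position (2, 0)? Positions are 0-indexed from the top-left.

31

The receptive field on the input at this output position is [4 2 4 / 7 3 7]. Elementwise product with the kernel and sum: 4·1 + 2·1 + 7·3 + 3·-1 + 7·1.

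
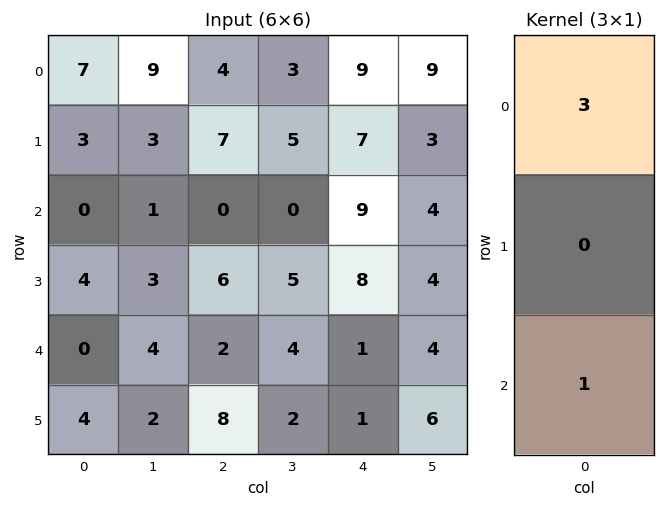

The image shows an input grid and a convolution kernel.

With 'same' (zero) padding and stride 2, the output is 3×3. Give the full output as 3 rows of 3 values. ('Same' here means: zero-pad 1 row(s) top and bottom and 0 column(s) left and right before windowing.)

Output[0,0]: The receptive field on the zero-padded input at this output position is [0 / 7 / 3]. Elementwise product with the kernel and sum: 0·3 + 3·1.

3 7 7
13 27 29
16 26 25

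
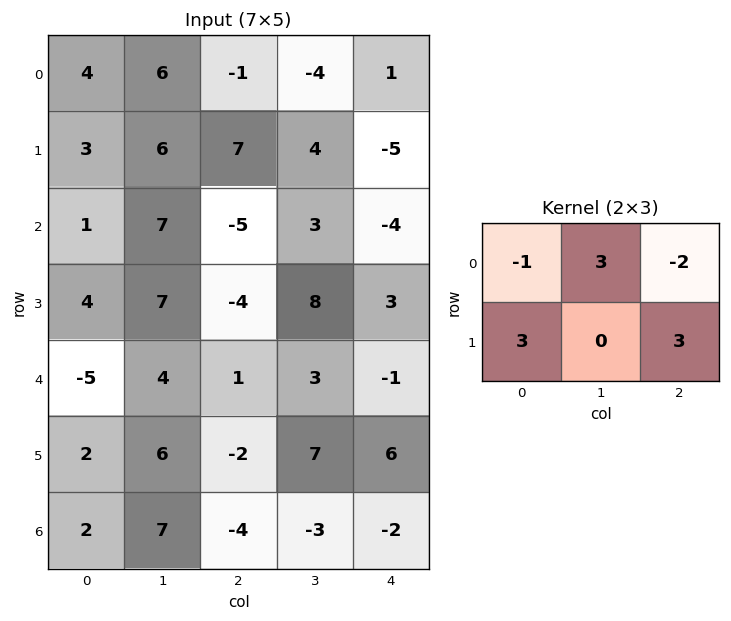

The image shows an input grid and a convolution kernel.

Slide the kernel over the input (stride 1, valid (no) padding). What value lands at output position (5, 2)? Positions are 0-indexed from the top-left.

The receptive field on the input at this output position is [-2 7 6 / -4 -3 -2]. Elementwise product with the kernel and sum: -2·-1 + 7·3 + 6·-2 + -4·3 + -2·3.

-7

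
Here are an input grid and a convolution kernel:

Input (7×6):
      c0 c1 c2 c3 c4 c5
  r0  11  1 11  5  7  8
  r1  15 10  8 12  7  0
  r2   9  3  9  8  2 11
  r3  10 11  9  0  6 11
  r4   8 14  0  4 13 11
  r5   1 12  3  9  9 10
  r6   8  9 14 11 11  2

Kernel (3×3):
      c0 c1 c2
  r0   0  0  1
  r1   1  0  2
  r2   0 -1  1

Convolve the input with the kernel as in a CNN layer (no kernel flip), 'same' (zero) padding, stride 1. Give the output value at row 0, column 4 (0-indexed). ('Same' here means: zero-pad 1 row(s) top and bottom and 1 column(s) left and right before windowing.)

14

The receptive field on the zero-padded input at this output position is [0 0 0 / 5 7 8 / 12 7 0]. Elementwise product with the kernel and sum: 0·1 + 5·1 + 8·2 + 7·-1 + 0·1.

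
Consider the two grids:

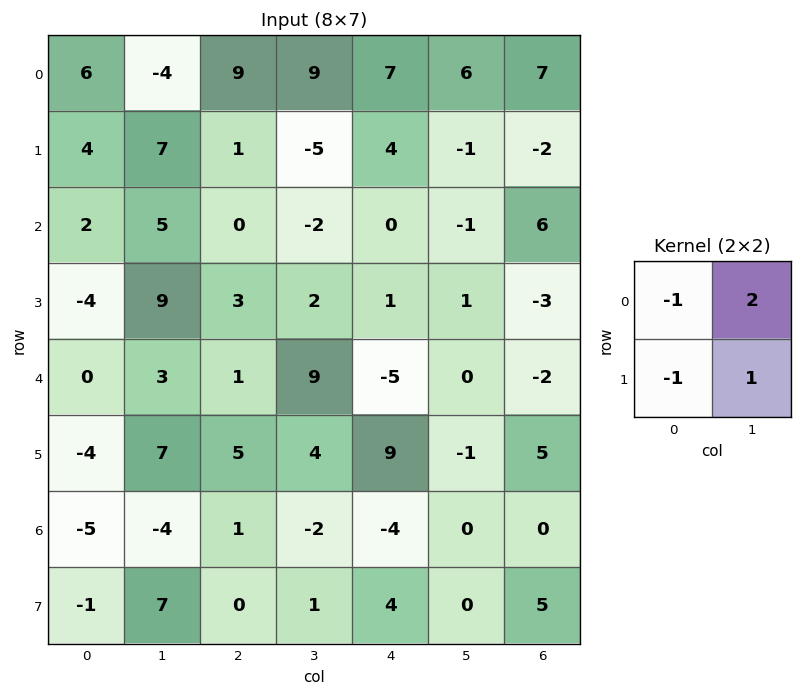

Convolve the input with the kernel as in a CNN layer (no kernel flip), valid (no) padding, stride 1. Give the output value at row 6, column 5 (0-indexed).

The receptive field on the input at this output position is [0 0 / 0 5]. Elementwise product with the kernel and sum: 0·-1 + 0·2 + 0·-1 + 5·1.

5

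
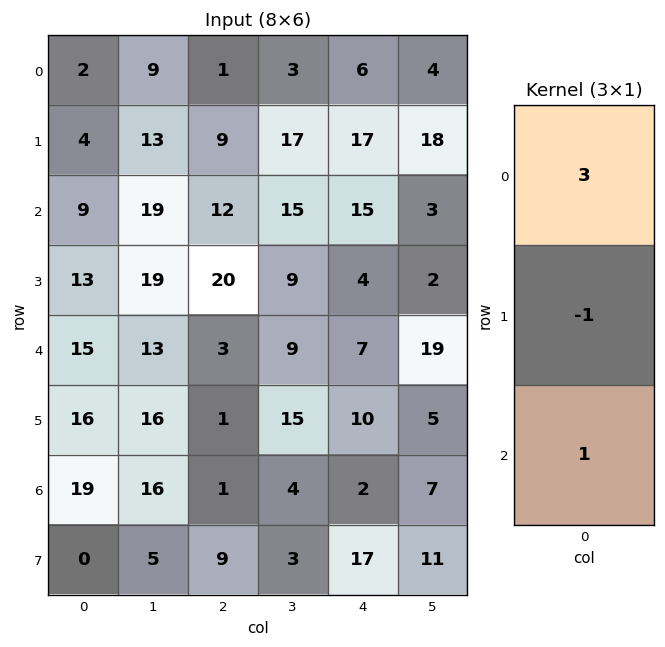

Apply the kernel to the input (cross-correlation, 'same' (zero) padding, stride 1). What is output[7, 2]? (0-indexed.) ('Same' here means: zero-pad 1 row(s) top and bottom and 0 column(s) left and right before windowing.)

The receptive field on the zero-padded input at this output position is [1 / 9 / 0]. Elementwise product with the kernel and sum: 1·3 + 9·-1 + 0·1.

-6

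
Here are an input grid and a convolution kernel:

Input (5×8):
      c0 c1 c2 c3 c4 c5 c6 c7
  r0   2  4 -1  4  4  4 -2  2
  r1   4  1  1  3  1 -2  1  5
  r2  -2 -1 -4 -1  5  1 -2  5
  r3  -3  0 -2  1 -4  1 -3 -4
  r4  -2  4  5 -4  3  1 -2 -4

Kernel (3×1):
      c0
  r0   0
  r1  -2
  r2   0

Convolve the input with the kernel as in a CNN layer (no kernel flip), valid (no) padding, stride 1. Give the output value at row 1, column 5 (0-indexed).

The receptive field on the input at this output position is [-2 / 1 / 1]. Elementwise product with the kernel and sum: 1·-2.

-2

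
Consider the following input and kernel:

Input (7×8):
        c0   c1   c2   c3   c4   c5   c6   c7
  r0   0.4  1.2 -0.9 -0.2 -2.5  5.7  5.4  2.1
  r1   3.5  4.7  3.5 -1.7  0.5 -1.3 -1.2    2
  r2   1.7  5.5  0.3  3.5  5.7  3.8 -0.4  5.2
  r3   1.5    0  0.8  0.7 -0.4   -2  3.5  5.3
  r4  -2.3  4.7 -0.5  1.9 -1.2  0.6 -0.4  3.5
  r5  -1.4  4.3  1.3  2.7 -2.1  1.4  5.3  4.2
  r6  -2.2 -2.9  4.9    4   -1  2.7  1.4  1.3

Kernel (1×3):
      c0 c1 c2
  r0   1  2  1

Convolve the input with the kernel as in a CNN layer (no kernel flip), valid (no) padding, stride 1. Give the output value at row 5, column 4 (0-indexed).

6

The receptive field on the input at this output position is [-2.1 1.4 5.3]. Elementwise product with the kernel and sum: -2.1·1 + 1.4·2 + 5.3·1.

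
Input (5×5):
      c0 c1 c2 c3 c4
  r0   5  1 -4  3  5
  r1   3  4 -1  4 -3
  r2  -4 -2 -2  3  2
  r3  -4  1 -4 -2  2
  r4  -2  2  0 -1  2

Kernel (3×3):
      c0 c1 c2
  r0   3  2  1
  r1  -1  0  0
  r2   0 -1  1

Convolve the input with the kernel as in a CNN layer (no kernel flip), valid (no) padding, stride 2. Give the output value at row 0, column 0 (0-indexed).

10

The receptive field on the input at this output position is [5 1 -4 / 3 4 -1 / -4 -2 -2]. Elementwise product with the kernel and sum: 5·3 + 1·2 + -4·1 + 3·-1 + -2·-1 + -2·1.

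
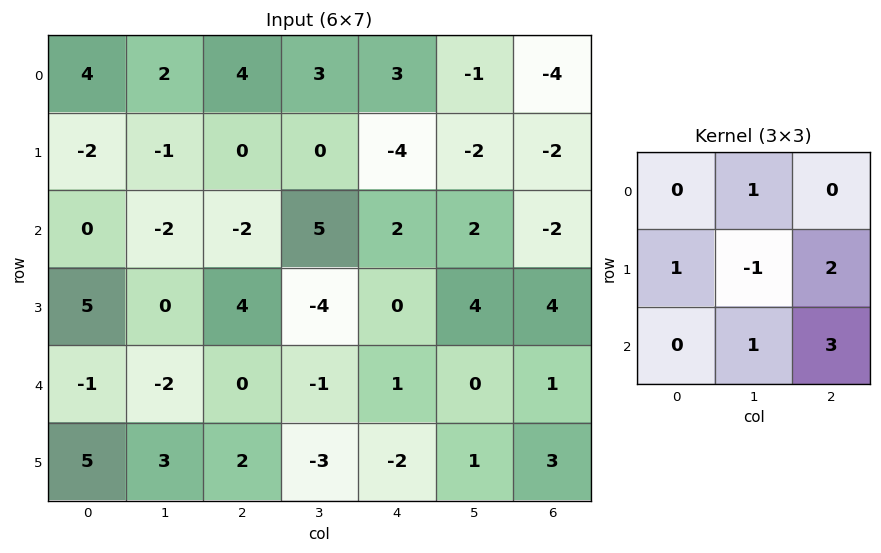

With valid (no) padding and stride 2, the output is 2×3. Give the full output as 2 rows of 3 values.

-7 6 -11
9 15 9

Output[0,0]: The receptive field on the input at this output position is [4 2 4 / -2 -1 0 / 0 -2 -2]. Elementwise product with the kernel and sum: 2·1 + -2·1 + -1·-1 + 0·2 + -2·1 + -2·3.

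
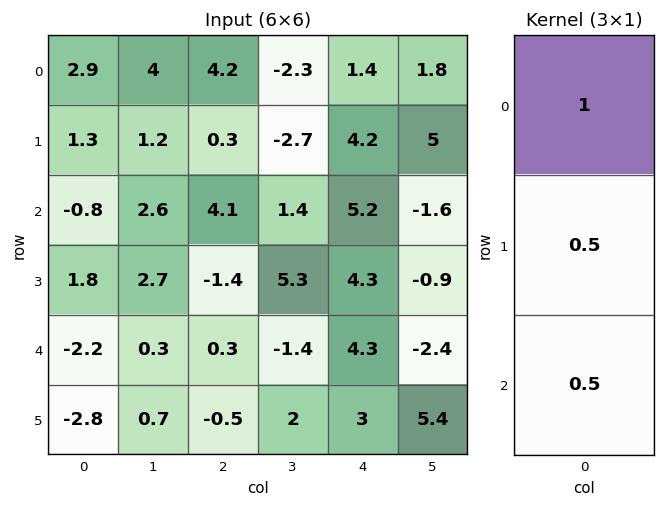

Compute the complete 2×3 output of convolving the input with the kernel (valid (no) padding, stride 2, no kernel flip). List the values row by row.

Output[0,0]: The receptive field on the input at this output position is [2.9 / 1.3 / -0.8]. Elementwise product with the kernel and sum: 2.9·1 + 1.3·0.5 + -0.8·0.5.

3.15 6.4 6.1
-1 3.55 9.5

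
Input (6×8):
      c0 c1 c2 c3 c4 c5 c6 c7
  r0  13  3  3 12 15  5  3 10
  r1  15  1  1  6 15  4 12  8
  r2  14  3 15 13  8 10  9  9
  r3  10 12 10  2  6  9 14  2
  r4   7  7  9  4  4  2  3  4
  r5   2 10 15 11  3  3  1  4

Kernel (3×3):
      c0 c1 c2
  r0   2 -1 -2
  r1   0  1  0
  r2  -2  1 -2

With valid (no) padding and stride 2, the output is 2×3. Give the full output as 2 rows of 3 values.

Output[0,0]: The receptive field on the input at this output position is [13 3 3 / 15 1 1 / 14 3 15]. Elementwise product with the kernel and sum: 13·2 + 3·-1 + 3·-2 + 1·1 + 14·-2 + 3·1 + 15·-2.

-37 -63 -1
-18 -19 -15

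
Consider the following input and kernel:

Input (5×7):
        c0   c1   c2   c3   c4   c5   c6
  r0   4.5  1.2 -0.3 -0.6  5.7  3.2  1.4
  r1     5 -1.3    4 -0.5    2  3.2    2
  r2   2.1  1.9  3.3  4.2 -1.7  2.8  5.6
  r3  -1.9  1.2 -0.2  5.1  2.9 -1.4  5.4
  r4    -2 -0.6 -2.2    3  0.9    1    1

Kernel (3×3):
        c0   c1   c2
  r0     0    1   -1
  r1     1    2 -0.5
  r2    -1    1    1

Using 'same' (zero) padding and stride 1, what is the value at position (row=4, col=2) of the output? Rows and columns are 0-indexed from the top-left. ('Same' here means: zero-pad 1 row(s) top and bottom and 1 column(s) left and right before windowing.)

The receptive field on the zero-padded input at this output position is [1.2 -0.2 5.1 / -0.6 -2.2 3 / 0 0 0]. Elementwise product with the kernel and sum: -0.2·1 + 5.1·-1 + -0.6·1 + -2.2·2 + 3·-0.5 + 0·-1 + 0·1 + 0·1.

-11.8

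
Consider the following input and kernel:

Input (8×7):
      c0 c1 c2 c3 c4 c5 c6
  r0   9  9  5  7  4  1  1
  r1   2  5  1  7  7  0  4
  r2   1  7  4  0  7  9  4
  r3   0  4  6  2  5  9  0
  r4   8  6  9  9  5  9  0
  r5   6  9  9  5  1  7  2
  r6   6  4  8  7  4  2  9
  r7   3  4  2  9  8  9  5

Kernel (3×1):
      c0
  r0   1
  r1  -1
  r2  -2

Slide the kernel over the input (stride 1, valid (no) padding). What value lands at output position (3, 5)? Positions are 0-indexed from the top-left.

The receptive field on the input at this output position is [9 / 9 / 7]. Elementwise product with the kernel and sum: 9·1 + 9·-1 + 7·-2.

-14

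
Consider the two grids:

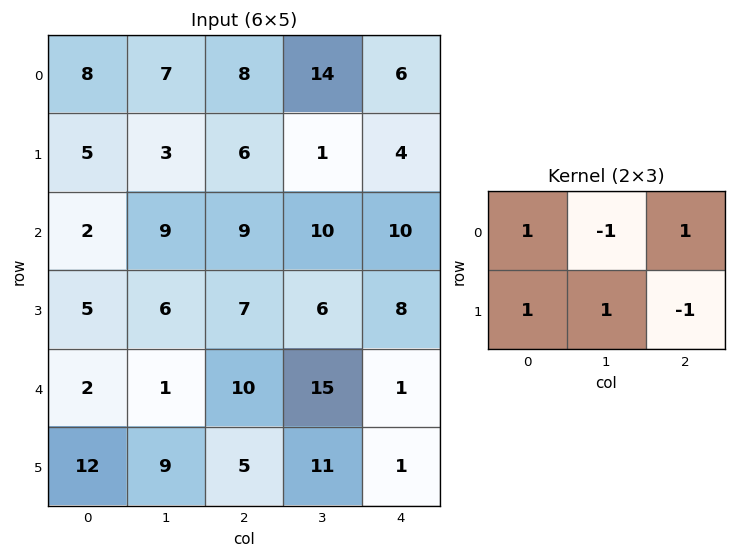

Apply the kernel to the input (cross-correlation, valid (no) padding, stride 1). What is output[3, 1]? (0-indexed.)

The receptive field on the input at this output position is [6 7 6 / 1 10 15]. Elementwise product with the kernel and sum: 6·1 + 7·-1 + 6·1 + 1·1 + 10·1 + 15·-1.

1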